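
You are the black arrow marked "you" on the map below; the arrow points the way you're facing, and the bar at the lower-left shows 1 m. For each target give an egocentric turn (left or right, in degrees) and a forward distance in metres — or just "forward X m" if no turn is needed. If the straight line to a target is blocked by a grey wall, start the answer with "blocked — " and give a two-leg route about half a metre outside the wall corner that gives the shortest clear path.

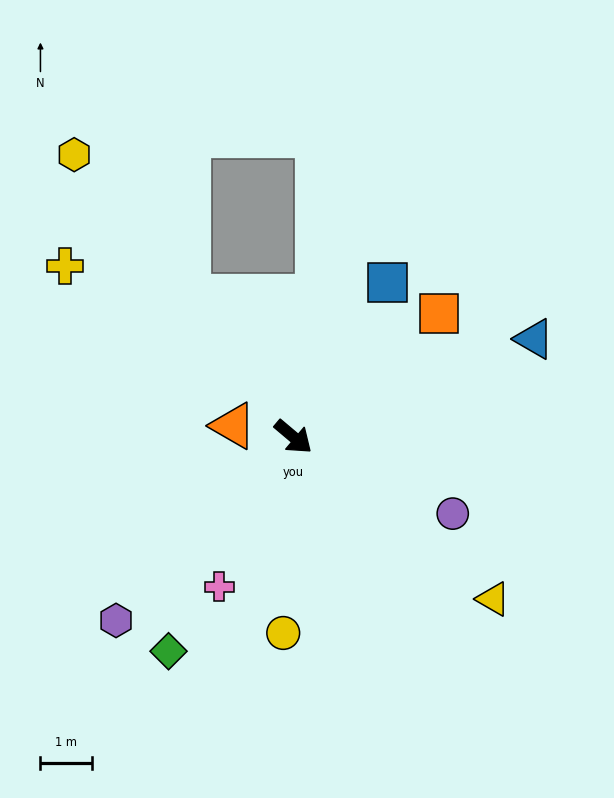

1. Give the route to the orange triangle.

turn right 150°, forward 1.2 m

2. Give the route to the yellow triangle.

forward 4.9 m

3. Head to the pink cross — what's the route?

turn right 76°, forward 3.2 m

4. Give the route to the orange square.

turn left 80°, forward 3.7 m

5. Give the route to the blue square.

turn left 99°, forward 3.5 m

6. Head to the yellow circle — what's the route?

turn right 53°, forward 3.8 m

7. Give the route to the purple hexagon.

turn right 94°, forward 4.9 m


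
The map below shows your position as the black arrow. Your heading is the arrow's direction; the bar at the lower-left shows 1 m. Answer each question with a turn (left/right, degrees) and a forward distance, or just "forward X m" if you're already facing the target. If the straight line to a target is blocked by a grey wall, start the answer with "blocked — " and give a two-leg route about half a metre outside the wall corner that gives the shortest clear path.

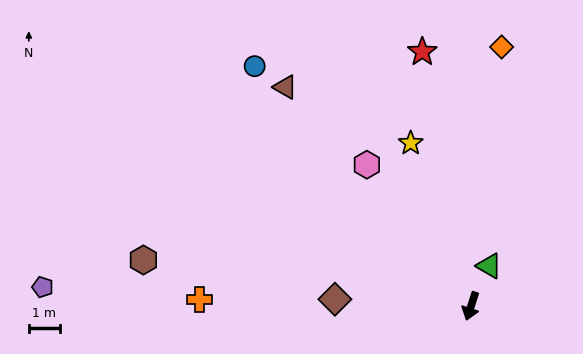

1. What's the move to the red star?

turn right 151°, forward 8.3 m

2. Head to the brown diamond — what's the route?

turn right 75°, forward 4.4 m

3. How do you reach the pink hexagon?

turn right 126°, forward 5.6 m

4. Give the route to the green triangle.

turn left 174°, forward 1.4 m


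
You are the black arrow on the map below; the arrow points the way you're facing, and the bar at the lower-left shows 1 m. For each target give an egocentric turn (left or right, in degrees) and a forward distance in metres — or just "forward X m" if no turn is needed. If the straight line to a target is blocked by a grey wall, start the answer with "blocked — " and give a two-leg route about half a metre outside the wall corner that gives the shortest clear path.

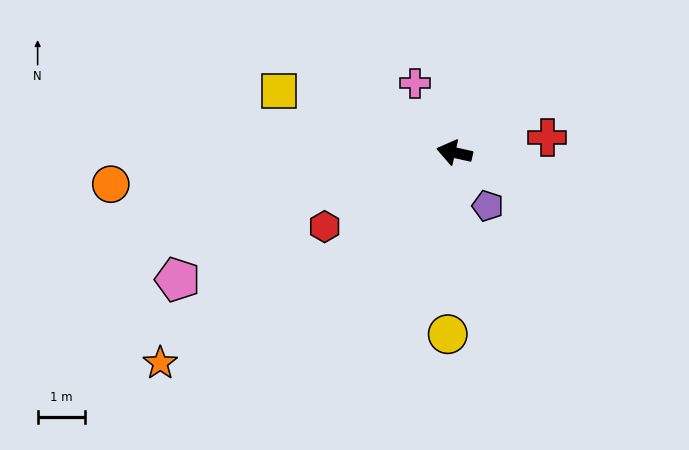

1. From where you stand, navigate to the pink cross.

turn right 48°, forward 1.7 m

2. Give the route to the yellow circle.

turn left 101°, forward 3.8 m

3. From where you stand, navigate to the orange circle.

turn left 18°, forward 7.3 m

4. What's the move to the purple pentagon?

turn left 135°, forward 1.3 m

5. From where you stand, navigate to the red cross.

turn right 158°, forward 2.0 m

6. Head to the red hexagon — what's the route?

turn left 42°, forward 3.2 m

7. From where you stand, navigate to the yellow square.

turn right 7°, forward 3.9 m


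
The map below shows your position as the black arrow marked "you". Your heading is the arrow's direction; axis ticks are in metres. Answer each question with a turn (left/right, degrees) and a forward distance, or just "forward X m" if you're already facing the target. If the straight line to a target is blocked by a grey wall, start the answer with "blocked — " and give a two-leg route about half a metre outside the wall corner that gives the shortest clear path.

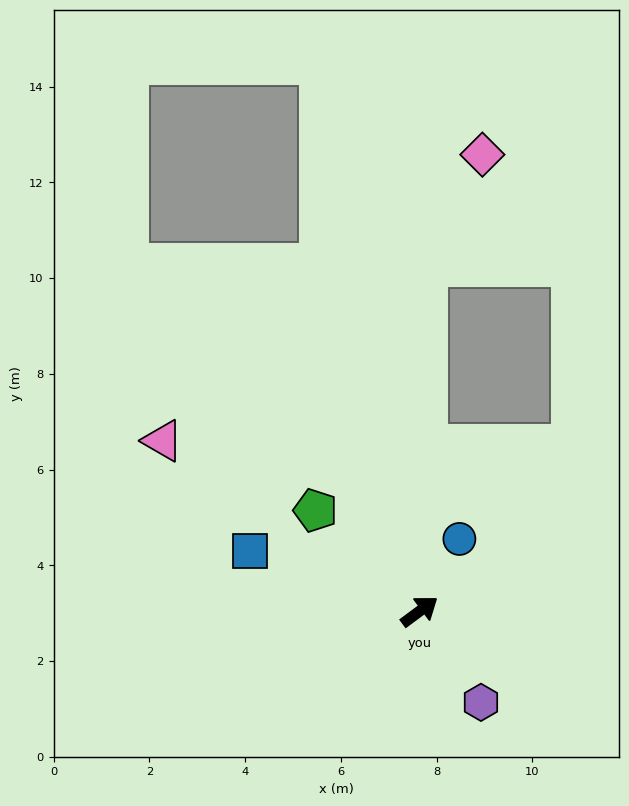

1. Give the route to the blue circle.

turn left 25°, forward 1.7 m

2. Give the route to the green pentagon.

turn left 99°, forward 3.0 m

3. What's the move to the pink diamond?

blocked — turn left 52°, forward 7.2 m, then turn right 25°, forward 2.6 m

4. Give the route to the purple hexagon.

turn right 93°, forward 2.3 m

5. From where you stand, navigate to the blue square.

turn left 124°, forward 3.8 m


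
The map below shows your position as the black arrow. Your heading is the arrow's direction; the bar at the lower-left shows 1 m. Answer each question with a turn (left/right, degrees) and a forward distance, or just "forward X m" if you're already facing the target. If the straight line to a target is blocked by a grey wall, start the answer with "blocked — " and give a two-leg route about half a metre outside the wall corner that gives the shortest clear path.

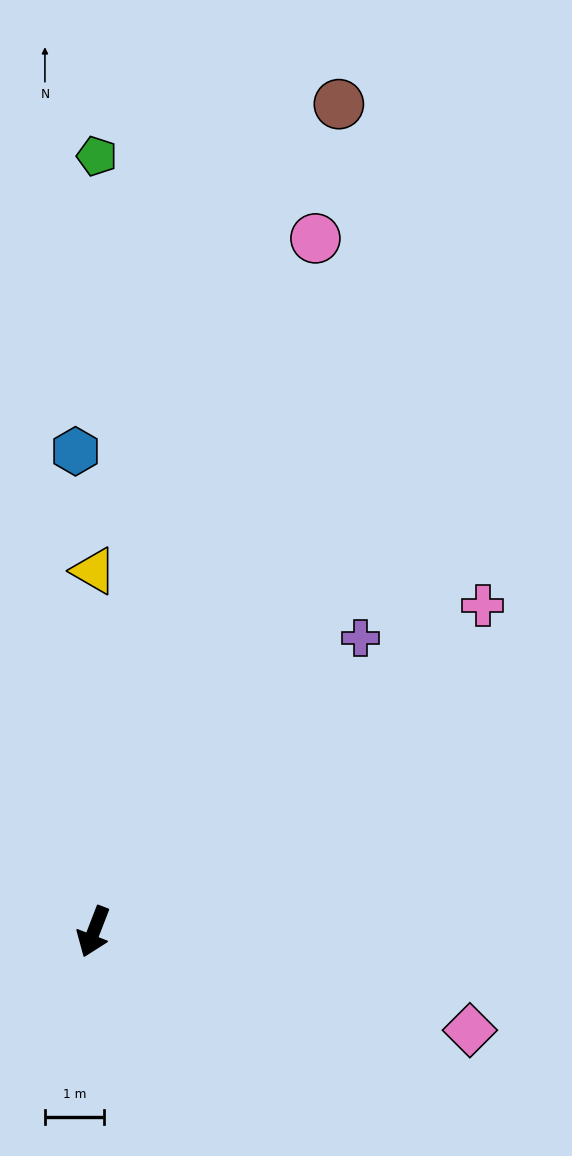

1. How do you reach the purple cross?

turn left 159°, forward 6.8 m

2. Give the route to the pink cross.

turn left 151°, forward 8.7 m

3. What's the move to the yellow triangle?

turn right 159°, forward 6.2 m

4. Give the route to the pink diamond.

turn left 96°, forward 6.6 m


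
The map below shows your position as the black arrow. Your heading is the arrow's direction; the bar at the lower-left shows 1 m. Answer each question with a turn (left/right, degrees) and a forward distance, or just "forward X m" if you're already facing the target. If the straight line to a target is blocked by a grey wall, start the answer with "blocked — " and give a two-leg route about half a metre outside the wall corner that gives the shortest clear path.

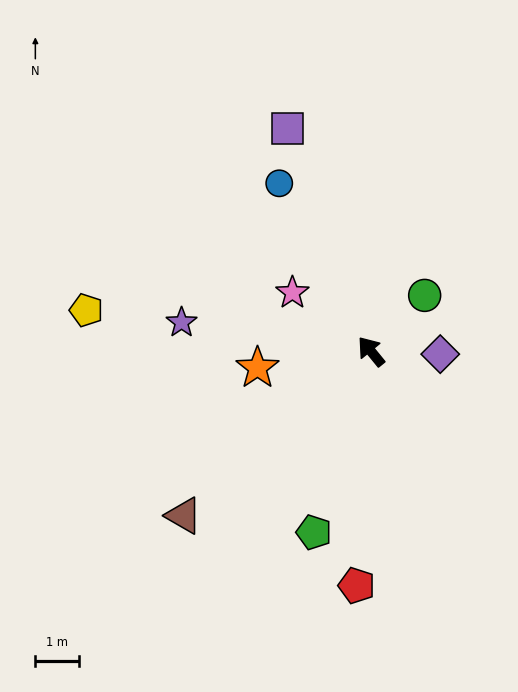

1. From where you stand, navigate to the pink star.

turn left 14°, forward 2.3 m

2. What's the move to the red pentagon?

turn left 137°, forward 5.4 m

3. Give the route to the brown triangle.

turn left 92°, forward 5.7 m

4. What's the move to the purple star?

turn left 42°, forward 4.4 m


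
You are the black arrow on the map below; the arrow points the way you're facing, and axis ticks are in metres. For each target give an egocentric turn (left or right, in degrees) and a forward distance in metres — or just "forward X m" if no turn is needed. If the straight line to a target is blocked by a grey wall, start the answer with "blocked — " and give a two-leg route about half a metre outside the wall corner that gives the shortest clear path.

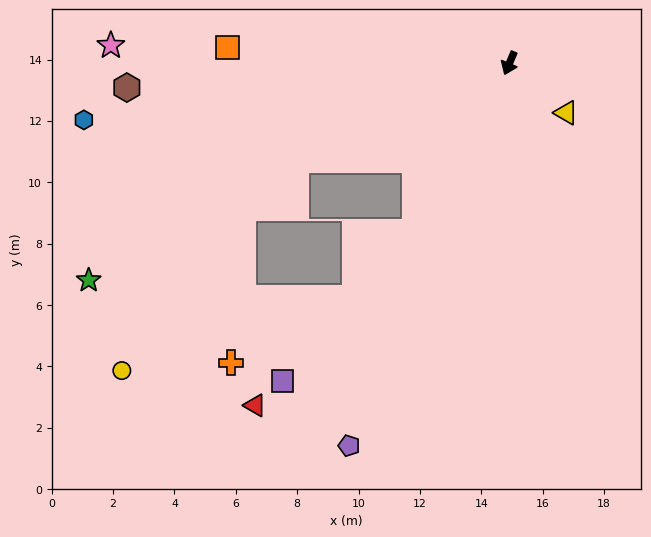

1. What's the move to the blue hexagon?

turn right 60°, forward 14.0 m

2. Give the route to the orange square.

turn right 70°, forward 9.2 m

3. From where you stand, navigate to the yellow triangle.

turn left 72°, forward 2.5 m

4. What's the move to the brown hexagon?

turn right 64°, forward 12.5 m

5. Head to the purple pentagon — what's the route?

forward 13.5 m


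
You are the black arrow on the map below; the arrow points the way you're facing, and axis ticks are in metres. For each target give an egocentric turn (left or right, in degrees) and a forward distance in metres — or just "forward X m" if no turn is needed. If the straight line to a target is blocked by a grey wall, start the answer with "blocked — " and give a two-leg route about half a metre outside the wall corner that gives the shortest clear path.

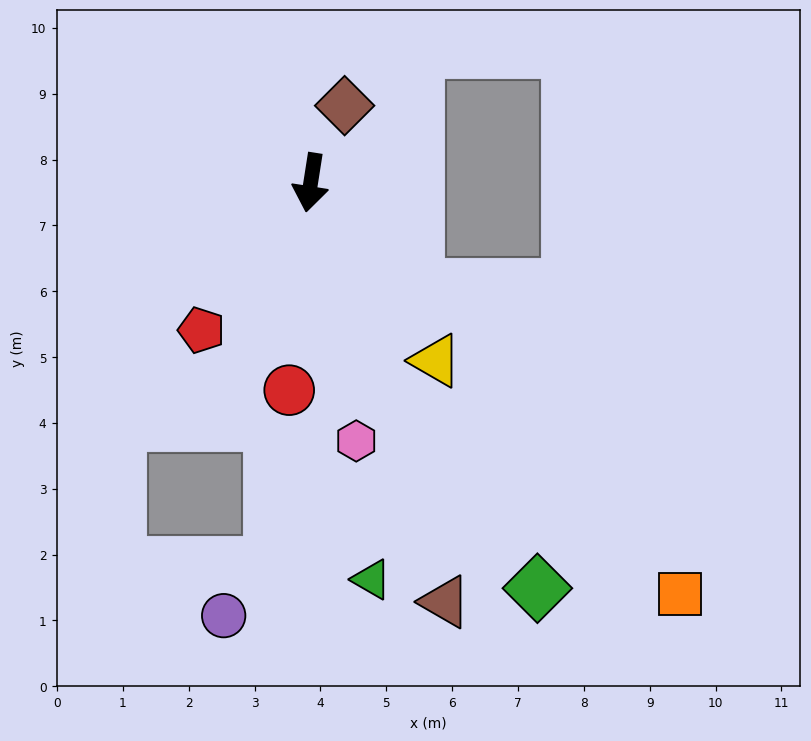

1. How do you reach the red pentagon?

turn right 28°, forward 2.8 m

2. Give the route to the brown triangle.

turn left 27°, forward 6.7 m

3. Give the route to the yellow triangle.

turn left 44°, forward 3.3 m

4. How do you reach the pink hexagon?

turn left 19°, forward 4.0 m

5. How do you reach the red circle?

turn left 3°, forward 3.2 m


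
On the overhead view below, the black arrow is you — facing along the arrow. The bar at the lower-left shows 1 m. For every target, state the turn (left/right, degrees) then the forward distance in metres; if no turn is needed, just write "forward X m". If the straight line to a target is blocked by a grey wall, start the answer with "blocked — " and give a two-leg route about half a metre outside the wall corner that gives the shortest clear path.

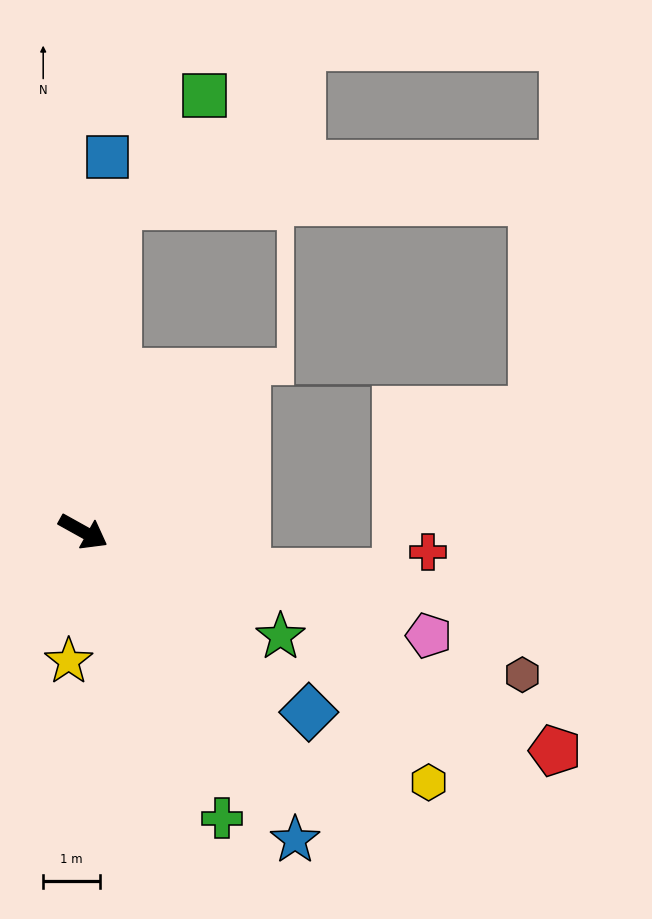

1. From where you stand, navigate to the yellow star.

turn right 67°, forward 2.3 m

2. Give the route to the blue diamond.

turn right 10°, forward 5.1 m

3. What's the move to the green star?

forward 4.0 m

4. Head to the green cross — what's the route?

turn right 35°, forward 5.6 m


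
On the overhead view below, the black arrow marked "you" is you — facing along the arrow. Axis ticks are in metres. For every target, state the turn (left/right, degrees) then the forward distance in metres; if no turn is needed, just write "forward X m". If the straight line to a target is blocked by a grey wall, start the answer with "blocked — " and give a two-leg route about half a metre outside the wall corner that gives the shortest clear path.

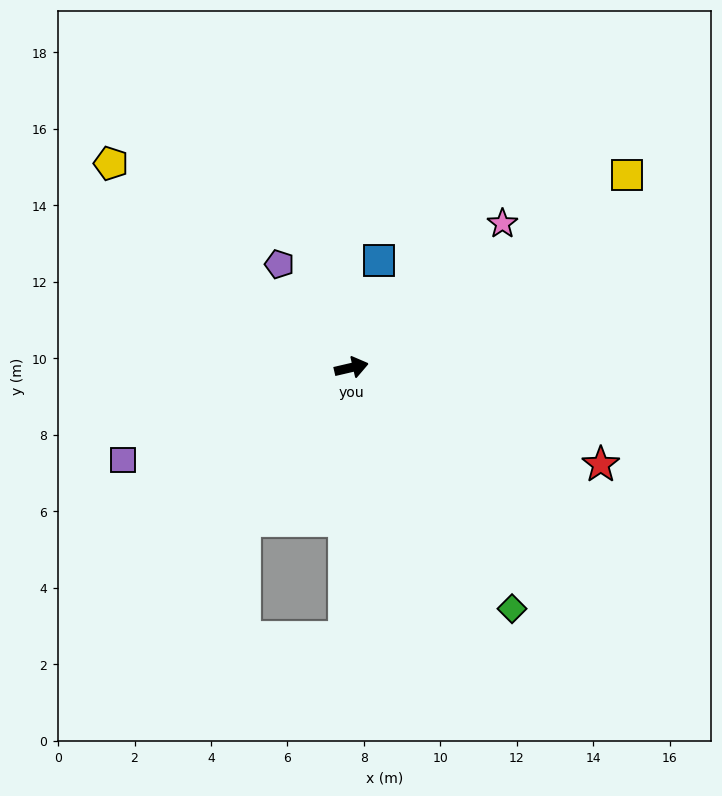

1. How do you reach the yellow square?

turn left 22°, forward 8.8 m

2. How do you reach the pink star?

turn left 30°, forward 5.5 m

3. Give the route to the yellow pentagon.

turn left 127°, forward 8.2 m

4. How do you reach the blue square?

turn left 62°, forward 2.9 m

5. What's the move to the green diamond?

turn right 69°, forward 7.6 m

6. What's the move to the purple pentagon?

turn left 112°, forward 3.3 m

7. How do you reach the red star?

turn right 34°, forward 7.0 m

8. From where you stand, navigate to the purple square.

turn right 171°, forward 6.4 m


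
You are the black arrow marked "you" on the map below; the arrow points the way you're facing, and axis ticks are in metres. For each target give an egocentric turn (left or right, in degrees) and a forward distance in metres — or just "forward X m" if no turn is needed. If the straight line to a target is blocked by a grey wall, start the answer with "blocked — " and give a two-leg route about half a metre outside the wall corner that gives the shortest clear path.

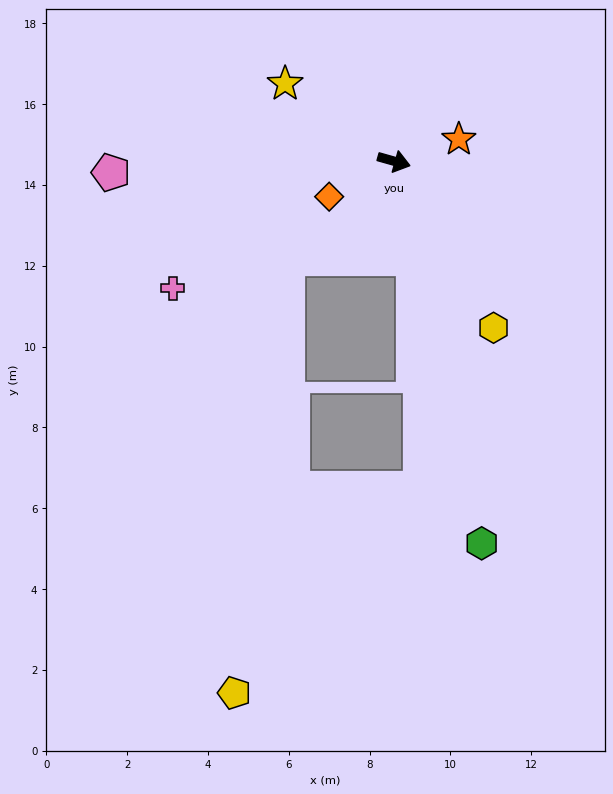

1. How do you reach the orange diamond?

turn right 135°, forward 1.8 m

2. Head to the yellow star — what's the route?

turn left 160°, forward 3.3 m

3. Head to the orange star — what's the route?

turn left 34°, forward 1.7 m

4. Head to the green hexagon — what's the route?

turn right 61°, forward 9.7 m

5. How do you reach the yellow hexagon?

turn right 43°, forward 4.8 m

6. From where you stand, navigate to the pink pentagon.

turn right 162°, forward 7.0 m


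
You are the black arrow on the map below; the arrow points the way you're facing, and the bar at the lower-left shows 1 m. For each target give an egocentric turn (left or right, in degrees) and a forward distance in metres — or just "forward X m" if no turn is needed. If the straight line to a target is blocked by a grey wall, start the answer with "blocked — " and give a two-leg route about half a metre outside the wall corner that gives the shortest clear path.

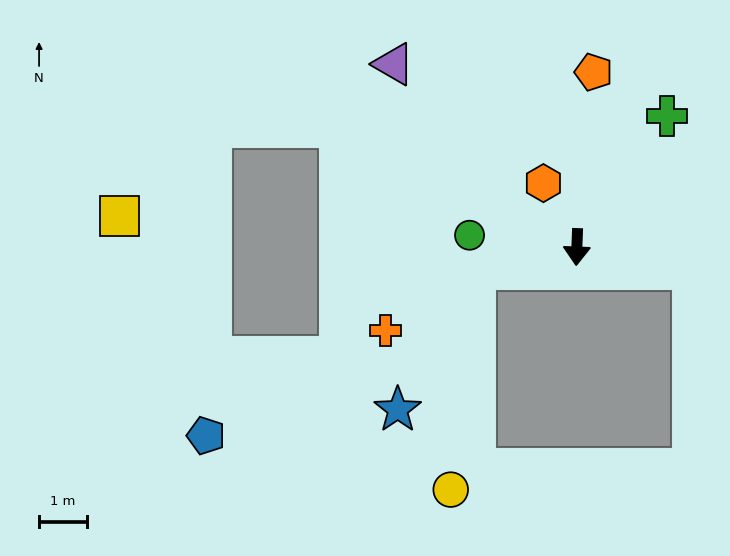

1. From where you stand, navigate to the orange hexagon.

turn right 150°, forward 1.5 m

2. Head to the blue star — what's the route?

blocked — turn right 75°, forward 2.2 m, then turn left 48°, forward 3.4 m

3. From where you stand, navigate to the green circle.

turn right 94°, forward 2.3 m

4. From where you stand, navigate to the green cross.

turn left 148°, forward 3.3 m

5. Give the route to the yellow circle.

blocked — turn right 75°, forward 2.2 m, then turn left 71°, forward 4.6 m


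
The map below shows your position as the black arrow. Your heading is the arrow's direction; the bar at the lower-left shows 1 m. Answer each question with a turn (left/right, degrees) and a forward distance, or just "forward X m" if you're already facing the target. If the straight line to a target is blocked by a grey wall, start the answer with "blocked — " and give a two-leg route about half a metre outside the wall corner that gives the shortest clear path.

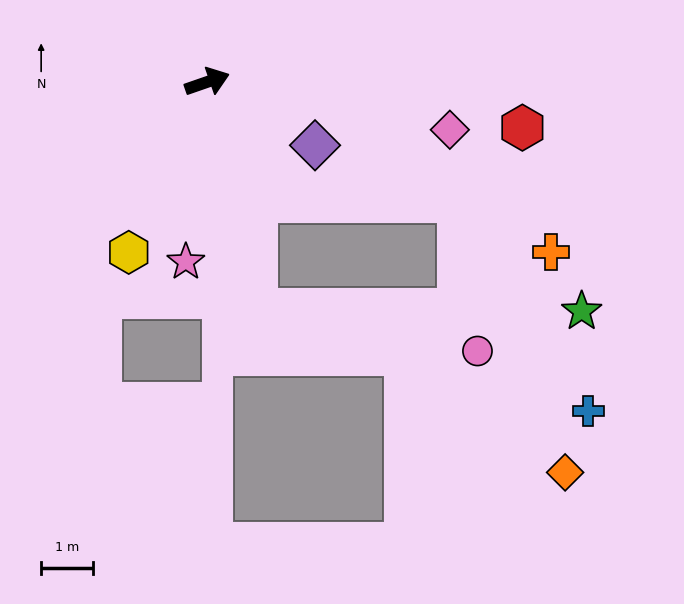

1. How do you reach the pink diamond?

turn right 30°, forward 4.8 m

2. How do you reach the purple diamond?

turn right 50°, forward 2.4 m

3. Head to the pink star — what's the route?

turn right 116°, forward 3.5 m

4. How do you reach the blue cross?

blocked — turn right 97°, forward 4.5 m, then turn left 61°, forward 6.7 m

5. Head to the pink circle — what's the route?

blocked — turn right 97°, forward 4.5 m, then turn left 67°, forward 4.4 m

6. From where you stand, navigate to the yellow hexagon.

turn right 134°, forward 3.6 m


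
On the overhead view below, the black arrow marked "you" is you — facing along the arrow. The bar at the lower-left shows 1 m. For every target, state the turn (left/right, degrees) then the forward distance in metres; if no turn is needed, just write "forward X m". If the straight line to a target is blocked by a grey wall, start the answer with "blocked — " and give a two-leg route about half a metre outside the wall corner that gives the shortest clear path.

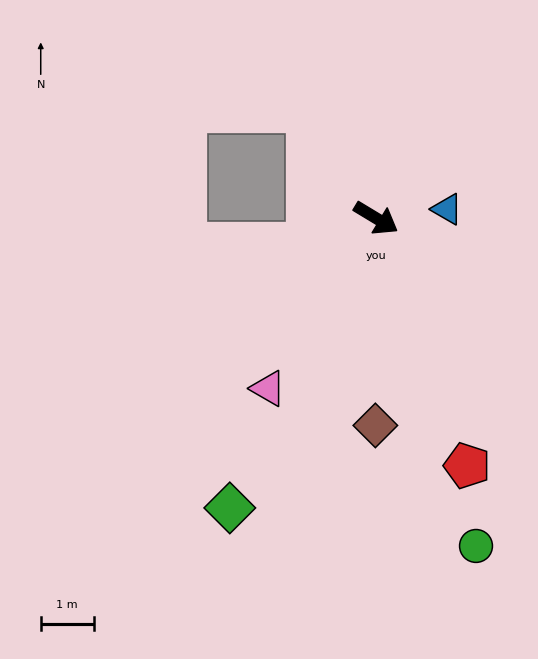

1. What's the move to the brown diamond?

turn right 59°, forward 3.9 m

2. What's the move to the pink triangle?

turn right 91°, forward 3.8 m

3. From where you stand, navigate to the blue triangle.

turn left 38°, forward 1.4 m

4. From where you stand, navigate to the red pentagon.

turn right 39°, forward 5.0 m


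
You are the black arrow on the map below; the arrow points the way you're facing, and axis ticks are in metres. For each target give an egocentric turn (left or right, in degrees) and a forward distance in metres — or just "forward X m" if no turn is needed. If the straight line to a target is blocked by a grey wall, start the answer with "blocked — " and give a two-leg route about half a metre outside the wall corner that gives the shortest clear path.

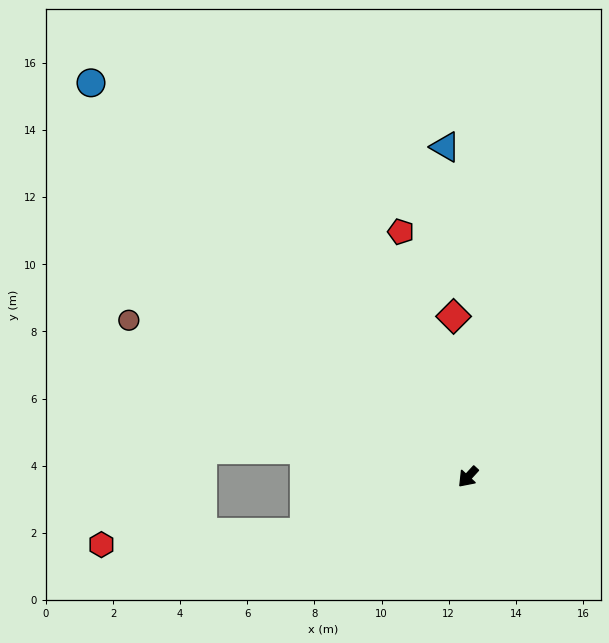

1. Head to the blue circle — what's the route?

turn right 94°, forward 16.2 m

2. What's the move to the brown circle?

turn right 72°, forward 11.1 m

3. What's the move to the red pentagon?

turn right 122°, forward 7.6 m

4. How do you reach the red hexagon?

blocked — turn right 29°, forward 5.2 m, then turn right 15°, forward 6.0 m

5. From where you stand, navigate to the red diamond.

turn right 132°, forward 4.8 m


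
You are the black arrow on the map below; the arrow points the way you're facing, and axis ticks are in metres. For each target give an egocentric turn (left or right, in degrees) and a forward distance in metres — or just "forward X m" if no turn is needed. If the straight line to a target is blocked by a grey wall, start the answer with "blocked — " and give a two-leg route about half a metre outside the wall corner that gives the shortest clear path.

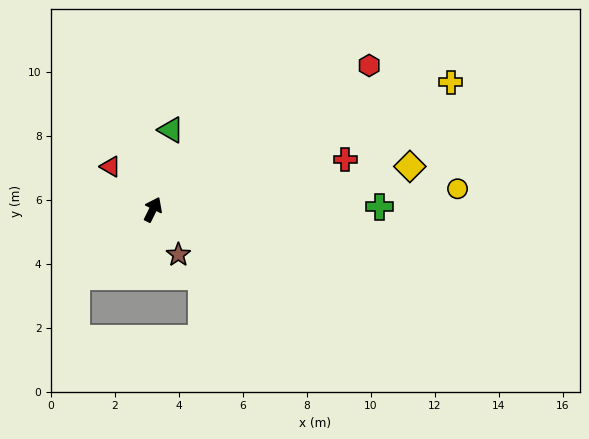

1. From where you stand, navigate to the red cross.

turn right 49°, forward 6.2 m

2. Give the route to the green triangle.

turn left 14°, forward 2.5 m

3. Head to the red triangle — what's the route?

turn left 71°, forward 1.9 m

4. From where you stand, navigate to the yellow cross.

turn right 40°, forward 10.1 m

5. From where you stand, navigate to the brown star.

turn right 124°, forward 1.6 m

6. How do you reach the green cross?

turn right 63°, forward 7.1 m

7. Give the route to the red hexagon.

turn right 30°, forward 8.1 m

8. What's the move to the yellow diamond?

turn right 54°, forward 8.1 m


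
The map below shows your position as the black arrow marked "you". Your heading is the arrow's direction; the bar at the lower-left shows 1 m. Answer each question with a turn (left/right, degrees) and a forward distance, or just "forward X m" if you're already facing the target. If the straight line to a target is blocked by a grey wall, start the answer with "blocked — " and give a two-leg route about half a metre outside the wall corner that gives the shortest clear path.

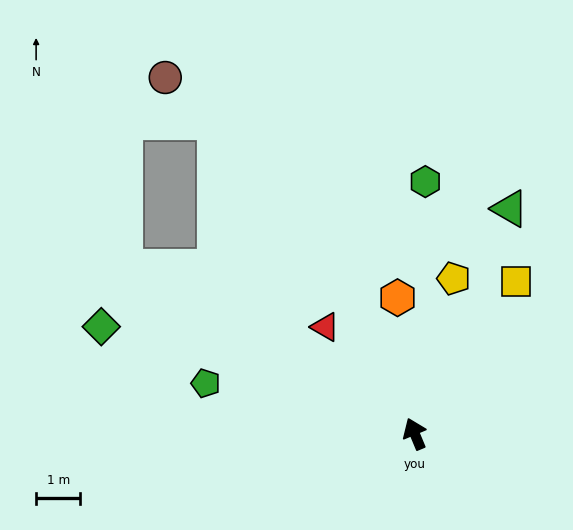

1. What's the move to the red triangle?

turn left 17°, forward 3.1 m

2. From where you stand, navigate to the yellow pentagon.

turn right 37°, forward 3.6 m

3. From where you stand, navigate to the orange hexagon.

turn right 15°, forward 3.1 m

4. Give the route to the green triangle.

turn right 45°, forward 5.5 m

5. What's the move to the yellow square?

turn right 56°, forward 4.1 m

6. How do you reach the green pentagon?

turn left 54°, forward 4.9 m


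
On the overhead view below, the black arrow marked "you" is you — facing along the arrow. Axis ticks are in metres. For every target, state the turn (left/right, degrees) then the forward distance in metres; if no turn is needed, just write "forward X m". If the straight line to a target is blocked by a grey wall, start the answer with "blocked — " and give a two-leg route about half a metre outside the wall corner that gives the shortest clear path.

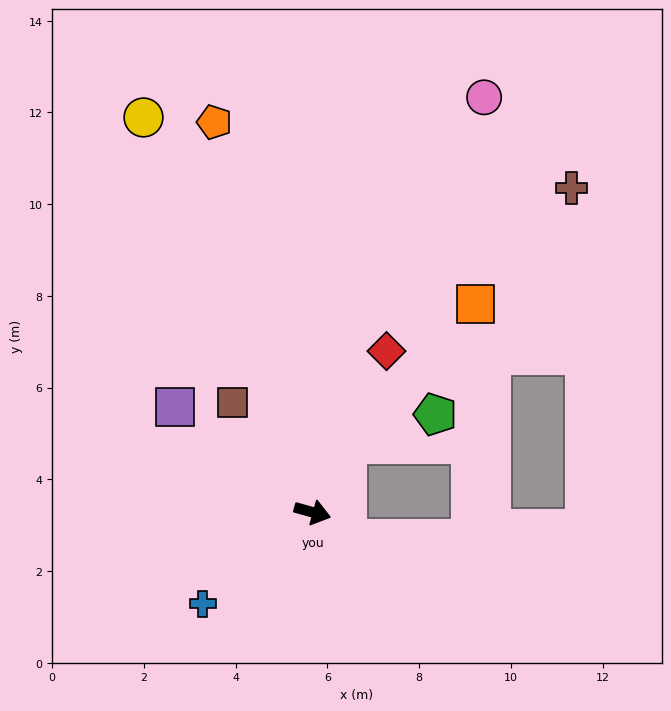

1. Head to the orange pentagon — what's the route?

turn left 120°, forward 8.8 m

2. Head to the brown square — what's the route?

turn left 142°, forward 3.0 m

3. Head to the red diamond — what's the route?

turn left 81°, forward 3.9 m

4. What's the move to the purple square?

turn left 158°, forward 3.8 m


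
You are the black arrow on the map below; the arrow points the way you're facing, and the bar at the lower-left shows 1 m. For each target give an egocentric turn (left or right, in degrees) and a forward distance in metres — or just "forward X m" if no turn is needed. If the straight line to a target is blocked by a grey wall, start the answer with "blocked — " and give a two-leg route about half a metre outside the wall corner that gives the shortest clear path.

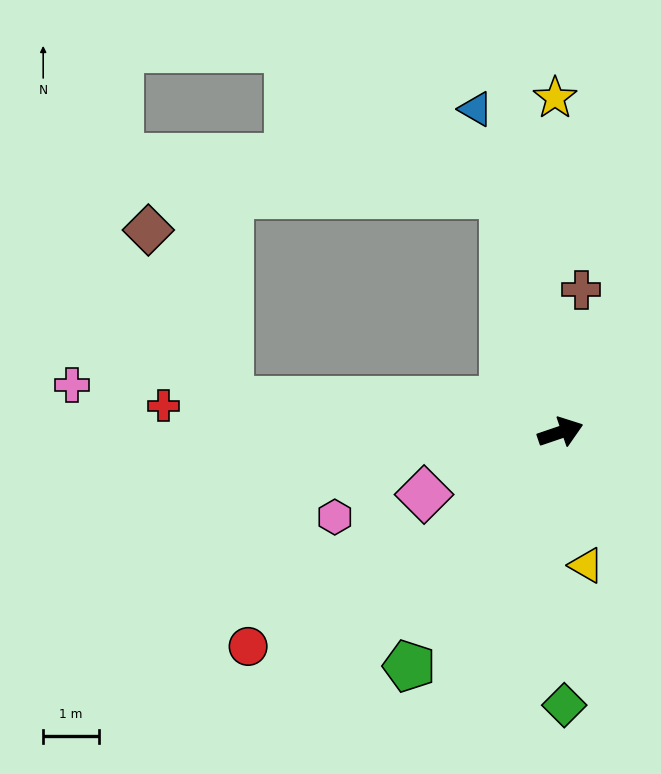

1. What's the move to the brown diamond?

blocked — turn left 156°, forward 5.9 m, then turn right 59°, forward 3.4 m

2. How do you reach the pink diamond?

turn right 174°, forward 2.7 m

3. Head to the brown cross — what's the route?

turn left 63°, forward 2.6 m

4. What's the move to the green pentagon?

turn right 142°, forward 5.0 m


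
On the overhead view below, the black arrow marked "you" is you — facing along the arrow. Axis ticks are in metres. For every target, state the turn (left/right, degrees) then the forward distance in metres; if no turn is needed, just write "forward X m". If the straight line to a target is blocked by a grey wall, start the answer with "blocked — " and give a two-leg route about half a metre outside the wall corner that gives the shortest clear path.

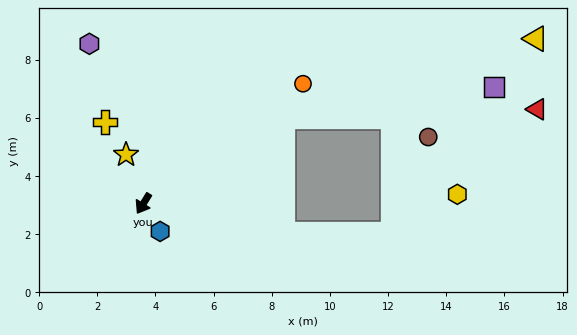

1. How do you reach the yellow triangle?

blocked — turn left 154°, forward 5.7 m, then turn right 15°, forward 9.1 m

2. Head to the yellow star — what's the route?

turn right 129°, forward 1.8 m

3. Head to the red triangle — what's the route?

blocked — turn left 154°, forward 5.7 m, then turn right 31°, forward 8.7 m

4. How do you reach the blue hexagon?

turn left 63°, forward 1.1 m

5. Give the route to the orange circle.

turn left 159°, forward 6.9 m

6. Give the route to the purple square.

blocked — turn left 154°, forward 5.7 m, then turn right 24°, forward 7.3 m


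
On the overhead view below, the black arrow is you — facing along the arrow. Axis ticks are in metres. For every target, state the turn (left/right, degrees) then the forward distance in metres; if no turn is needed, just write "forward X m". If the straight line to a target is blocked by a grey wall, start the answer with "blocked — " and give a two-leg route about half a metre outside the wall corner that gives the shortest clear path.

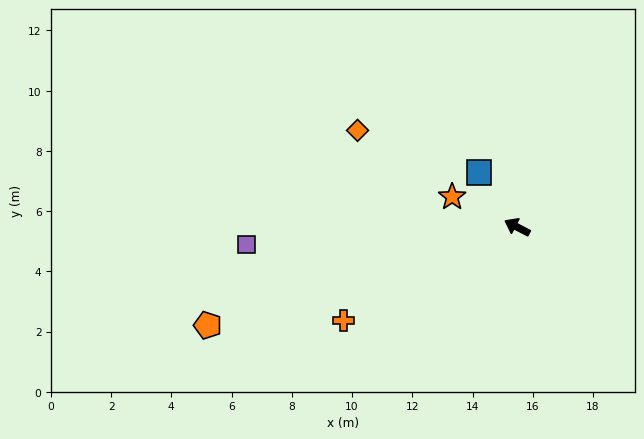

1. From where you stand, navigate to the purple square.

turn left 31°, forward 9.0 m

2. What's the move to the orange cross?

turn left 56°, forward 6.5 m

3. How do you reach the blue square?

turn right 28°, forward 2.2 m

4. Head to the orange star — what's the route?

turn left 3°, forward 2.4 m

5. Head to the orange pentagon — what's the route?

turn left 45°, forward 10.8 m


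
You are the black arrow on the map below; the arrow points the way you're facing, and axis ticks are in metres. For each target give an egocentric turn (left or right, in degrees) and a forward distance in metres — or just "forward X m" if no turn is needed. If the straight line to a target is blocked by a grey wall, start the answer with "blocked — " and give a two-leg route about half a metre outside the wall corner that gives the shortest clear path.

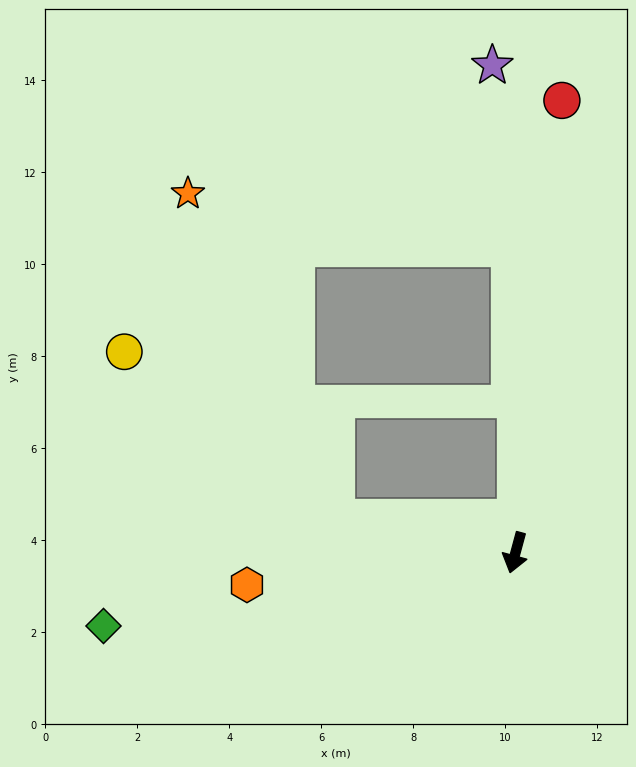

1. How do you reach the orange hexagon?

turn right 68°, forward 5.9 m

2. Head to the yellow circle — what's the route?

blocked — turn right 86°, forward 4.0 m, then turn right 27°, forward 5.8 m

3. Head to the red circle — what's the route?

turn right 171°, forward 9.9 m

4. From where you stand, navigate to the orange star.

blocked — turn right 86°, forward 4.0 m, then turn right 54°, forward 7.7 m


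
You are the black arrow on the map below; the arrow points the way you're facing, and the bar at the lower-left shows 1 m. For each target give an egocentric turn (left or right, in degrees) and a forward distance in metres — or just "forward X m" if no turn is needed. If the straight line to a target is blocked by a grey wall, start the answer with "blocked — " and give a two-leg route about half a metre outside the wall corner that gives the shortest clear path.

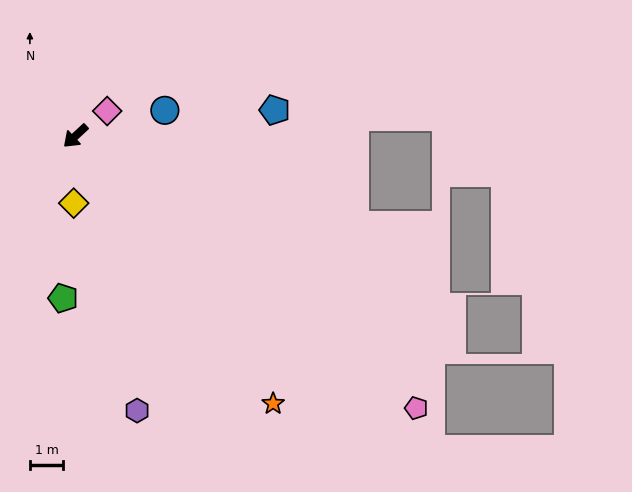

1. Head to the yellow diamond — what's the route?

turn left 46°, forward 2.0 m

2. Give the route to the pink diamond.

turn left 175°, forward 1.2 m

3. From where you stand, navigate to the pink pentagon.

turn left 99°, forward 13.1 m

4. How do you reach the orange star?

turn left 84°, forward 10.0 m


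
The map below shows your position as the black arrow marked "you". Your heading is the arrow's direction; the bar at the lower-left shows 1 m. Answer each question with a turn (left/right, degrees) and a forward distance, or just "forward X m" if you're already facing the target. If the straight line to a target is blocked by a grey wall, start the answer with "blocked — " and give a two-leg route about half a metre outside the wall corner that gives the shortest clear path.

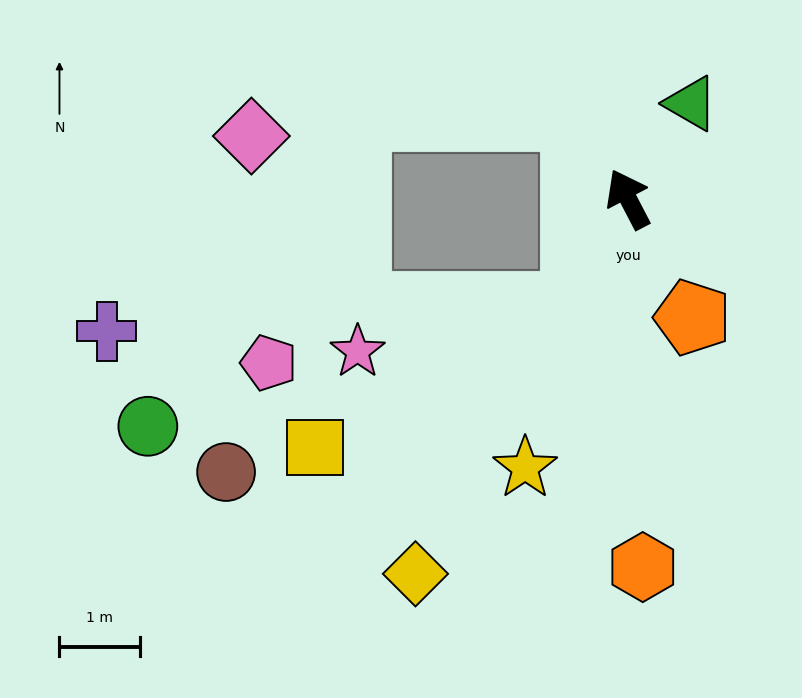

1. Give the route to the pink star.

blocked — turn left 126°, forward 1.5 m, then turn right 52°, forward 2.8 m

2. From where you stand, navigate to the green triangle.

turn right 61°, forward 1.4 m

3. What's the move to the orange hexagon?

turn left 155°, forward 4.6 m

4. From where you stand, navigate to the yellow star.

turn left 131°, forward 3.6 m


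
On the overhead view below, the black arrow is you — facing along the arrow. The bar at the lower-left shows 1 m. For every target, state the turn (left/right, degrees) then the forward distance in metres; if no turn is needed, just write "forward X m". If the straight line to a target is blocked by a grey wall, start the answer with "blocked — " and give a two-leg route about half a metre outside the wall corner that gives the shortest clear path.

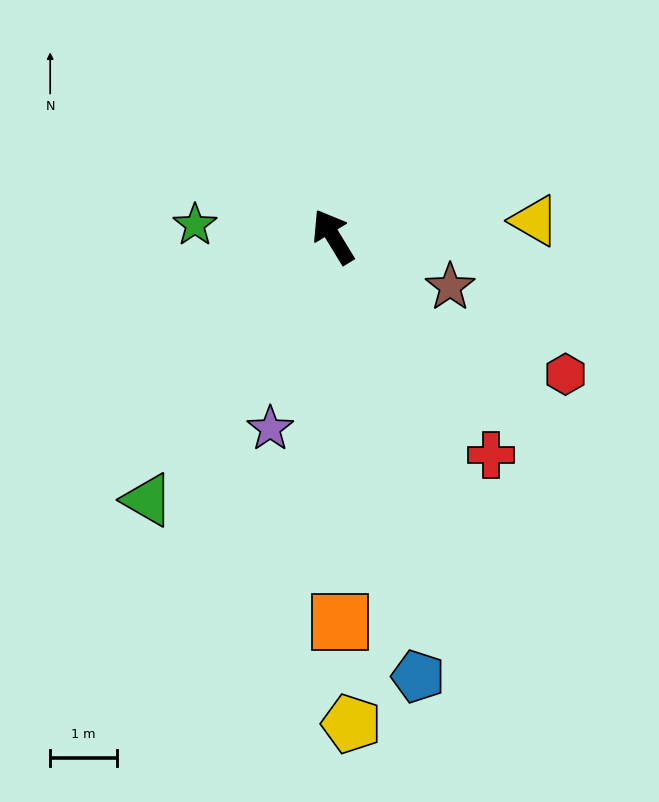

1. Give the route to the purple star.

turn left 131°, forward 3.0 m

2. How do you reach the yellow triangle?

turn right 117°, forward 3.0 m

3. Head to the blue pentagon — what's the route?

turn left 160°, forward 6.7 m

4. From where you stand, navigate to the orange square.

turn left 150°, forward 5.8 m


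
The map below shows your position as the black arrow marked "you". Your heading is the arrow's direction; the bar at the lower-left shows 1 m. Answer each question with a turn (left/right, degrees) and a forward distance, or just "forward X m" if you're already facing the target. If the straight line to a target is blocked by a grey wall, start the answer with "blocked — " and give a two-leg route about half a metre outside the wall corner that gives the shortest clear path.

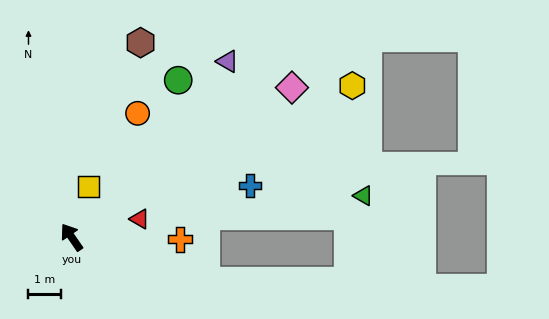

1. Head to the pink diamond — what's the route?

turn right 90°, forward 8.1 m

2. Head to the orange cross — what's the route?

turn right 126°, forward 3.3 m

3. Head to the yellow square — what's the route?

turn right 53°, forward 1.6 m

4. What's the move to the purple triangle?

turn right 76°, forward 7.2 m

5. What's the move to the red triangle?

turn right 110°, forward 2.2 m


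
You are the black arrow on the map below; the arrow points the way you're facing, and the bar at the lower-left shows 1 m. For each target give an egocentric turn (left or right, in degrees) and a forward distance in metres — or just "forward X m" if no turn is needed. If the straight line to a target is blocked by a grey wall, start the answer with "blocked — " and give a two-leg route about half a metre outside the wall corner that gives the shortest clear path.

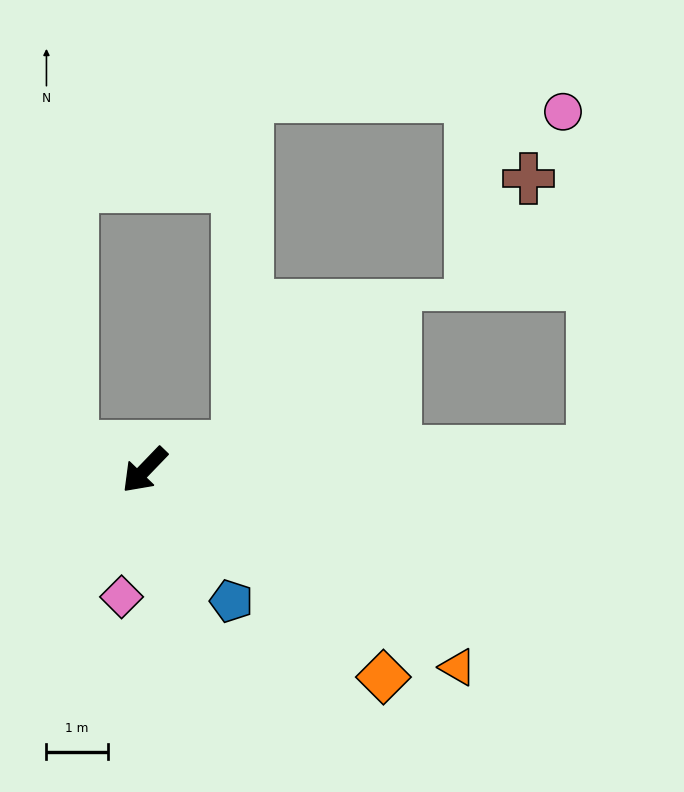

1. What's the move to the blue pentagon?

turn left 77°, forward 2.6 m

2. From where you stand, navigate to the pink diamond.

turn left 34°, forward 2.1 m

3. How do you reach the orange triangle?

turn left 102°, forward 6.0 m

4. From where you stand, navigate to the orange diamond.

turn left 93°, forward 5.2 m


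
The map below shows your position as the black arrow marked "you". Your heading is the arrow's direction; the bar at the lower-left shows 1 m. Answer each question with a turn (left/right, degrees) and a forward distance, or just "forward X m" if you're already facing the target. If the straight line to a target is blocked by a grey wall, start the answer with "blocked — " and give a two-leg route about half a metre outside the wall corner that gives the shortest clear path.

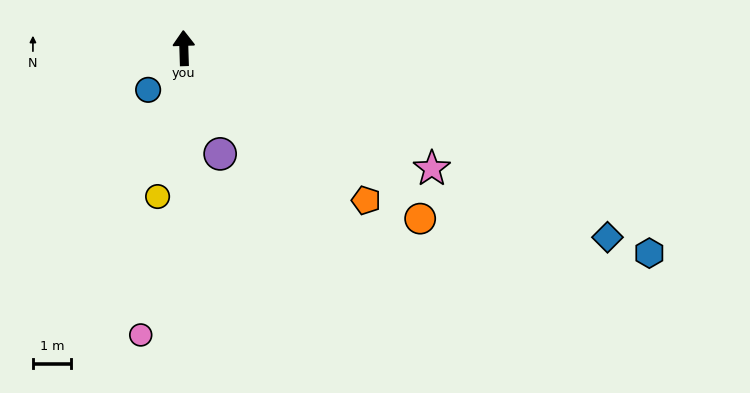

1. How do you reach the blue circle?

turn left 138°, forward 1.5 m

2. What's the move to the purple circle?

turn right 163°, forward 3.0 m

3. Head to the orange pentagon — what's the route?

turn right 132°, forward 6.3 m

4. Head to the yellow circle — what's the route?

turn left 168°, forward 4.0 m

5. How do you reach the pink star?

turn right 118°, forward 7.3 m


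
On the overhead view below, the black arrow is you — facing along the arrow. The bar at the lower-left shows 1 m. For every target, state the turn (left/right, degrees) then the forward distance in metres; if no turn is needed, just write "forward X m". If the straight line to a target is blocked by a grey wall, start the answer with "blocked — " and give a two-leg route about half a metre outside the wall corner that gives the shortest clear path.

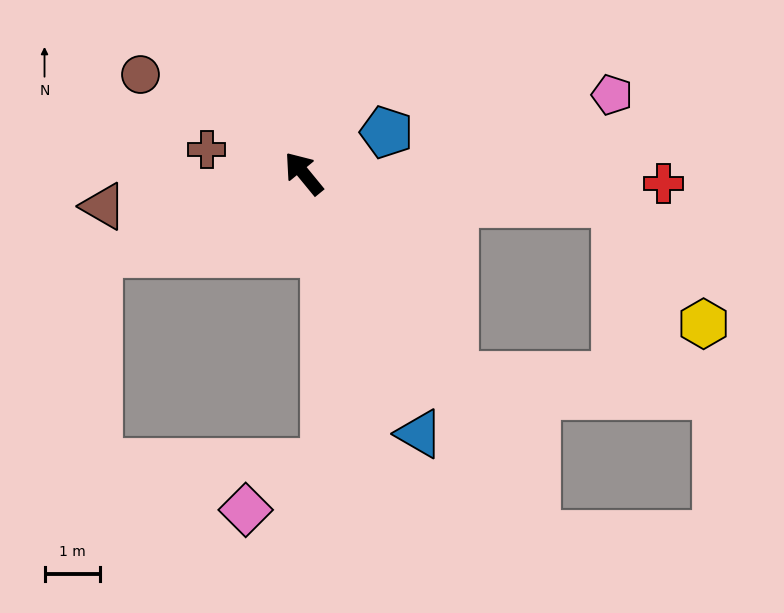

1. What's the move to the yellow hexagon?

blocked — turn right 135°, forward 5.6 m, then turn right 48°, forward 2.7 m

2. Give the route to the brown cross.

turn left 37°, forward 1.8 m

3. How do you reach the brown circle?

turn left 19°, forward 3.4 m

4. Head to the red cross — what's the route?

turn right 131°, forward 6.5 m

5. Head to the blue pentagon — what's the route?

turn right 103°, forward 1.7 m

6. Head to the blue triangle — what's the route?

turn left 165°, forward 5.1 m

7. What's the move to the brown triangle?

turn left 60°, forward 3.6 m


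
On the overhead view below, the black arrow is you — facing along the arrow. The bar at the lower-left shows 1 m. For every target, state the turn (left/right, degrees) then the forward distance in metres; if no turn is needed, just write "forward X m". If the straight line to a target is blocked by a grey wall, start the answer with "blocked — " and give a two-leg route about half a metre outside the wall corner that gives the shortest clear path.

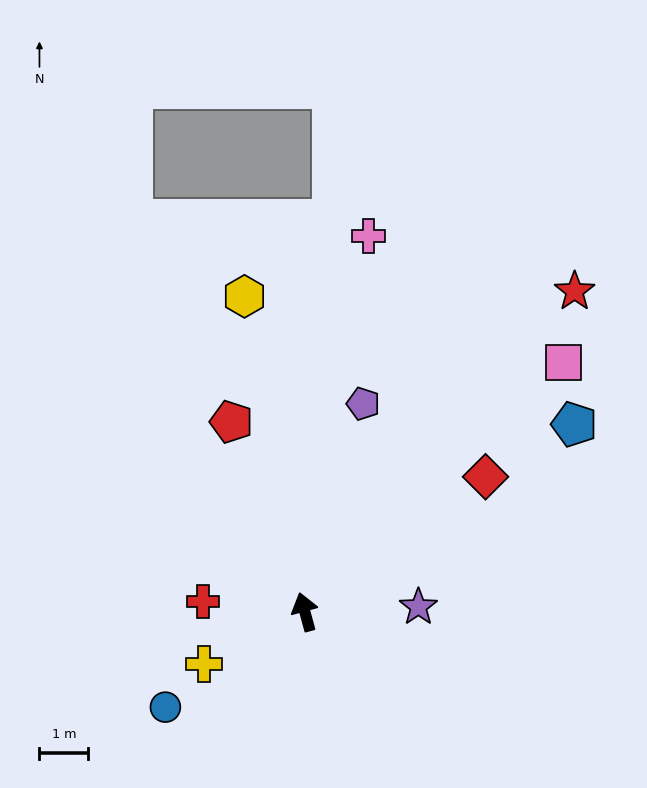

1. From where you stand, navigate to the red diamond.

turn right 69°, forward 4.6 m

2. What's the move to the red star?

turn right 55°, forward 8.6 m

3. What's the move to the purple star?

turn right 103°, forward 2.3 m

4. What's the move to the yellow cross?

turn left 102°, forward 2.3 m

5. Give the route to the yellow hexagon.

turn right 4°, forward 6.6 m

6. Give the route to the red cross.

turn left 69°, forward 2.1 m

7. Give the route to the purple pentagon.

turn right 31°, forward 4.4 m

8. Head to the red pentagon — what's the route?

turn left 6°, forward 4.2 m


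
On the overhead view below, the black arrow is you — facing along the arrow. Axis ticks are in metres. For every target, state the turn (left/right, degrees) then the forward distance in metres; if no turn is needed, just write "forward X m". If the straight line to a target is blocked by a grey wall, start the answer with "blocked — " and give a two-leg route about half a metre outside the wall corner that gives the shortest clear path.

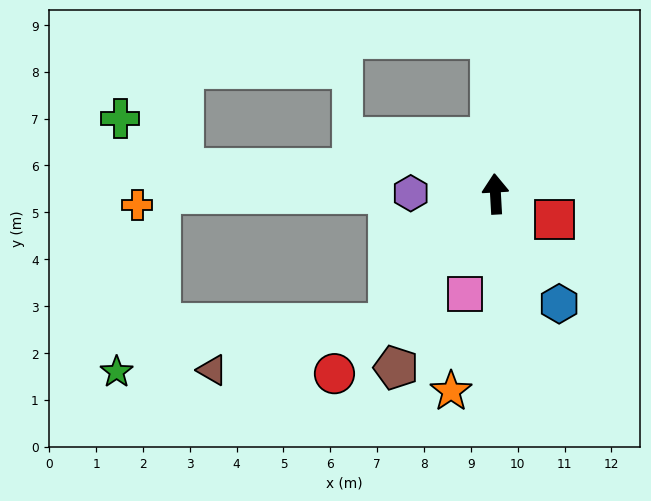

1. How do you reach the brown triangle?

blocked — turn left 137°, forward 3.6 m, then turn right 35°, forward 3.9 m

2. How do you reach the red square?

turn right 117°, forward 1.4 m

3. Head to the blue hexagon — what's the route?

turn right 153°, forward 2.7 m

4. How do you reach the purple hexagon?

turn left 86°, forward 1.8 m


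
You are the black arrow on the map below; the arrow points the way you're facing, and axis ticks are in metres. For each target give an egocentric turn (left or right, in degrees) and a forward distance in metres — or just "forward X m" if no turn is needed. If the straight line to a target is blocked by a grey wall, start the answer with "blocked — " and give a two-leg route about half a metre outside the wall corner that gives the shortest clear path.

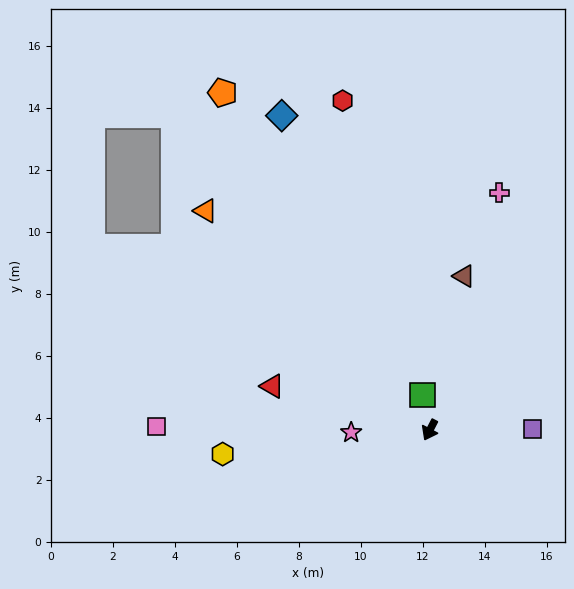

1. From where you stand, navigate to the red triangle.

turn right 78°, forward 5.3 m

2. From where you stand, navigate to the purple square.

turn left 118°, forward 3.3 m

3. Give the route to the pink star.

turn right 61°, forward 2.5 m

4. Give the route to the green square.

turn right 141°, forward 1.2 m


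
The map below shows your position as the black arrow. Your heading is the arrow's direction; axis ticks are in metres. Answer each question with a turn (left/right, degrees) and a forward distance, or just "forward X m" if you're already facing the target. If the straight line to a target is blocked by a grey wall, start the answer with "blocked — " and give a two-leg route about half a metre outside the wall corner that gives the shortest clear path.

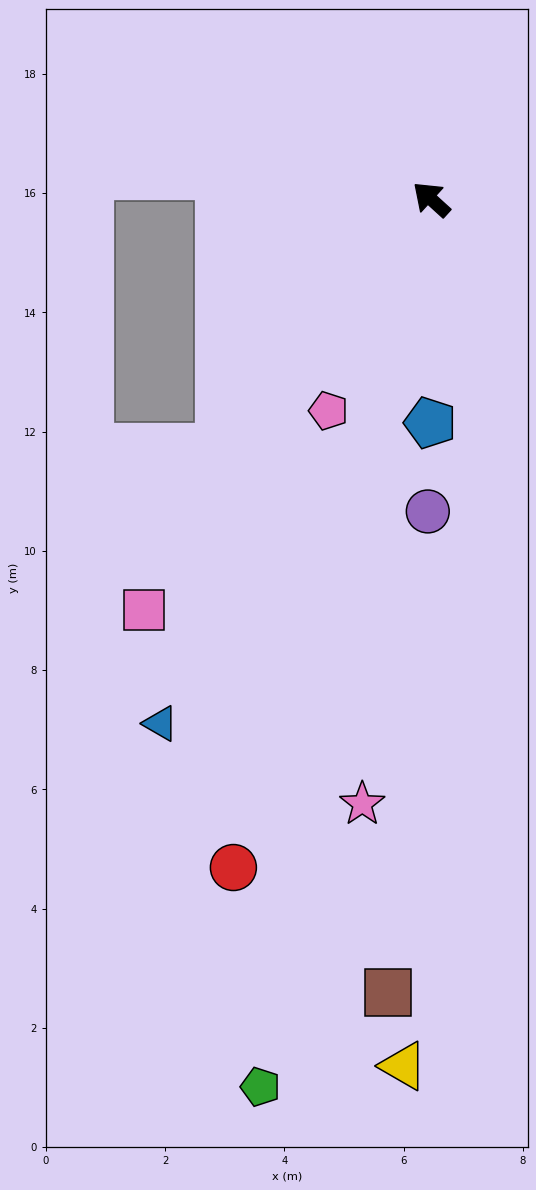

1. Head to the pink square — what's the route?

turn left 97°, forward 8.4 m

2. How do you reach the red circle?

turn left 116°, forward 11.7 m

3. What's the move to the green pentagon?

turn left 121°, forward 15.2 m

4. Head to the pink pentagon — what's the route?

turn left 106°, forward 3.9 m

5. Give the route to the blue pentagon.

turn left 132°, forward 3.7 m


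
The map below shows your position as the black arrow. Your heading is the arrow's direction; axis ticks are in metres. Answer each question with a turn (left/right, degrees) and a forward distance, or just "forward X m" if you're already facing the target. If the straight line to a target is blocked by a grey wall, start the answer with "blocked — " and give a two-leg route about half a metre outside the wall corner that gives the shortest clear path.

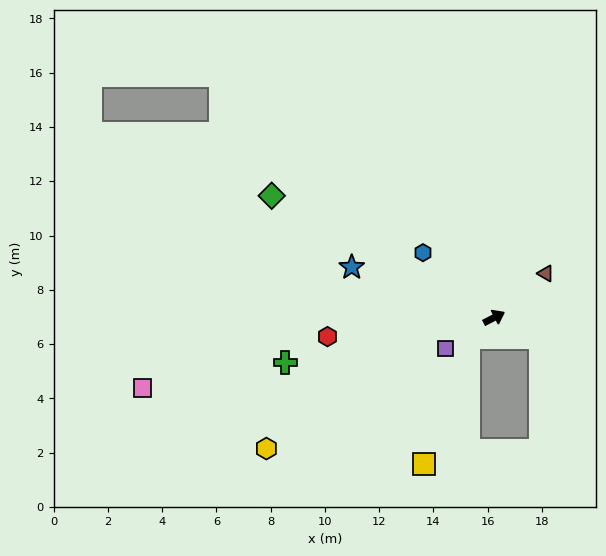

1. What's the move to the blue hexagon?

turn left 110°, forward 3.5 m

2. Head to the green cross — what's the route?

turn left 165°, forward 7.9 m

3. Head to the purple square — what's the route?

turn right 175°, forward 2.1 m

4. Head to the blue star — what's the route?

turn left 133°, forward 5.6 m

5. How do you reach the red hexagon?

turn left 159°, forward 6.2 m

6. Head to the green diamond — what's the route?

turn left 124°, forward 9.3 m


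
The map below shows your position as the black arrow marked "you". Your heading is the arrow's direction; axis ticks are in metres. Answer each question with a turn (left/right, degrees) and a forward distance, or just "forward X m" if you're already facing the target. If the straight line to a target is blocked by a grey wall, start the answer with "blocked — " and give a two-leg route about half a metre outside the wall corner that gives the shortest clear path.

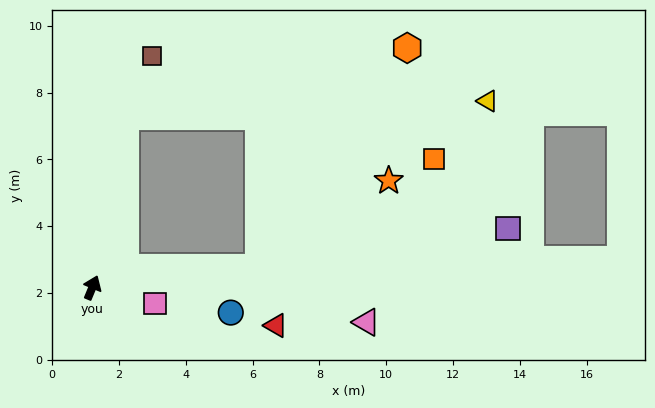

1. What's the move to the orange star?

blocked — turn right 61°, forward 5.0 m, then turn left 27°, forward 4.7 m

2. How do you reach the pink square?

turn right 82°, forward 1.9 m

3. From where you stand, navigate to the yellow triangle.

blocked — turn left 12°, forward 5.2 m, then turn right 77°, forward 10.9 m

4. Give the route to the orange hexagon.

blocked — turn right 61°, forward 5.0 m, then turn left 49°, forward 8.0 m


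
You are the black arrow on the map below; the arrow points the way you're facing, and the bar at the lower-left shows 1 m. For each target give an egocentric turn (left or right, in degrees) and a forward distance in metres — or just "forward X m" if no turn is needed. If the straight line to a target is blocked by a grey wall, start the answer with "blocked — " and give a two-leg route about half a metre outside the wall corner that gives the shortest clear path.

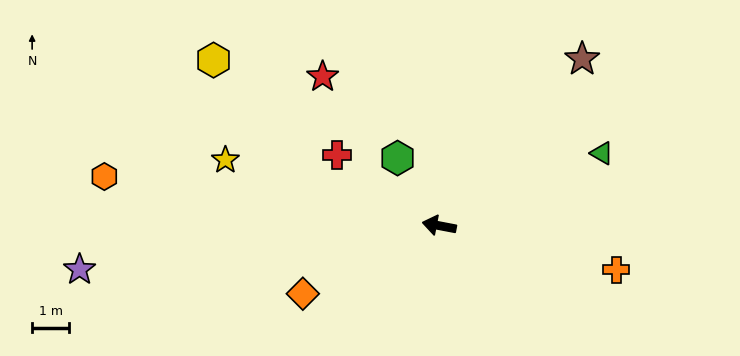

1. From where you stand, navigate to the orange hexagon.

turn left 2°, forward 9.2 m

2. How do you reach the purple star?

turn left 18°, forward 9.8 m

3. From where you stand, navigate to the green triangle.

turn right 145°, forward 4.8 m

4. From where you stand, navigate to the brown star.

turn right 120°, forward 6.0 m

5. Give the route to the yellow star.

turn right 6°, forward 6.1 m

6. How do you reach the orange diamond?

turn left 37°, forward 4.1 m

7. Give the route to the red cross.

turn right 24°, forward 3.4 m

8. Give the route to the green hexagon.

turn right 48°, forward 2.2 m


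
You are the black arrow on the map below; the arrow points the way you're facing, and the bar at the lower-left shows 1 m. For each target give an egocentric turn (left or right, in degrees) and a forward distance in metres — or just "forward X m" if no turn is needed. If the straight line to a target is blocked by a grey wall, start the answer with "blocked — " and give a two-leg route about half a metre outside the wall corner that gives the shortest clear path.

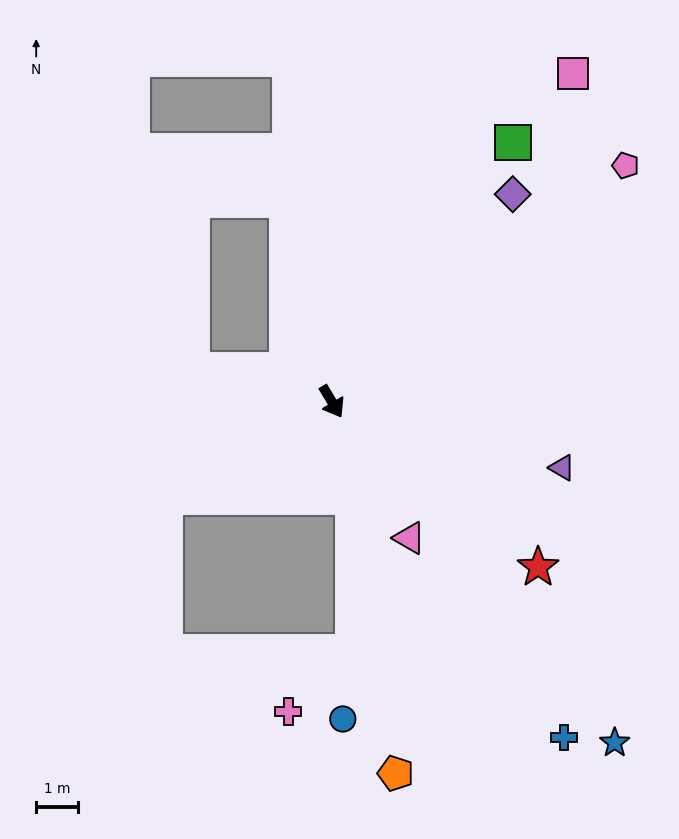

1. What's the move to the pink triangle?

forward 3.7 m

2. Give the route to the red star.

turn left 20°, forward 6.3 m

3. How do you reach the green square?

turn left 114°, forward 7.5 m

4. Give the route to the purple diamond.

turn left 108°, forward 6.5 m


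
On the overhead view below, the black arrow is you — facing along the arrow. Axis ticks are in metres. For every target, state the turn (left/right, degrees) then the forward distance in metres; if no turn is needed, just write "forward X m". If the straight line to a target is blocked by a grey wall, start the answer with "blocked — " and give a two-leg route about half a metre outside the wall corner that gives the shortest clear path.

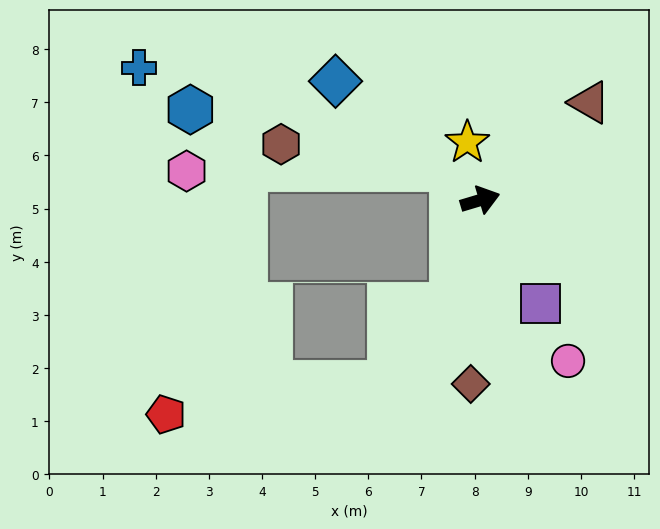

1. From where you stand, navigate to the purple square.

turn right 76°, forward 2.3 m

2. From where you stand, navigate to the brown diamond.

turn right 110°, forward 3.5 m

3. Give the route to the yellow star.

turn left 86°, forward 1.1 m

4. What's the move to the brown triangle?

turn left 25°, forward 2.8 m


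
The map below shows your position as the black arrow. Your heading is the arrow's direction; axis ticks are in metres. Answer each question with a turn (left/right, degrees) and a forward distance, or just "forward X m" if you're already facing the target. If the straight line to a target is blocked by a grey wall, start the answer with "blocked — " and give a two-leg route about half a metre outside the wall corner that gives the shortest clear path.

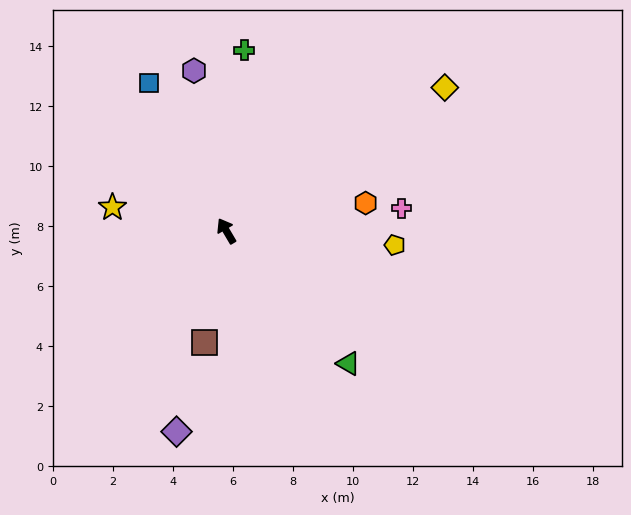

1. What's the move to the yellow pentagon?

turn right 125°, forward 5.6 m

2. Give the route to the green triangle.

turn right 168°, forward 6.0 m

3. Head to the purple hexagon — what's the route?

turn right 19°, forward 5.4 m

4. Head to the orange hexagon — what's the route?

turn right 109°, forward 4.7 m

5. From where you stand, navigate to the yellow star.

turn left 48°, forward 3.9 m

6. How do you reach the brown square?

turn left 138°, forward 3.8 m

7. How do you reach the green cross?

turn right 36°, forward 6.1 m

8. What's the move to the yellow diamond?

turn right 87°, forward 8.7 m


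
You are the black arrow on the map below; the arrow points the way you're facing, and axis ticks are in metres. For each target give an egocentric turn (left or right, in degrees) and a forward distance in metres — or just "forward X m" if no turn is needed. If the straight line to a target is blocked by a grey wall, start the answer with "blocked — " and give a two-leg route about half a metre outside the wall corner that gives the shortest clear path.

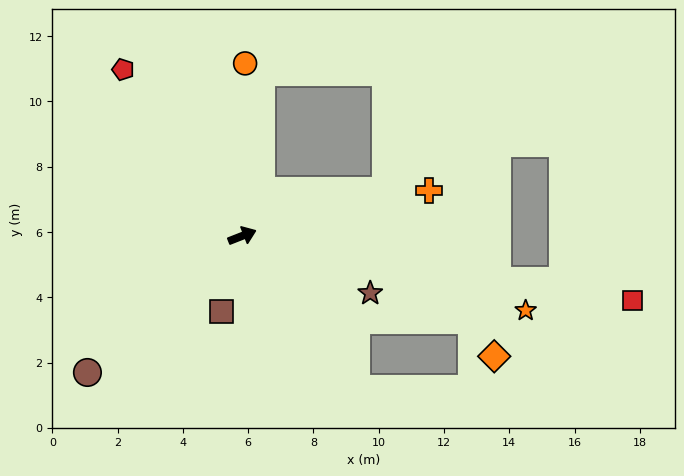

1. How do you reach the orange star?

turn right 36°, forward 9.0 m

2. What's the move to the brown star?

turn right 46°, forward 4.3 m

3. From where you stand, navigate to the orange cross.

turn right 8°, forward 5.9 m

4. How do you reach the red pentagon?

turn left 104°, forward 6.3 m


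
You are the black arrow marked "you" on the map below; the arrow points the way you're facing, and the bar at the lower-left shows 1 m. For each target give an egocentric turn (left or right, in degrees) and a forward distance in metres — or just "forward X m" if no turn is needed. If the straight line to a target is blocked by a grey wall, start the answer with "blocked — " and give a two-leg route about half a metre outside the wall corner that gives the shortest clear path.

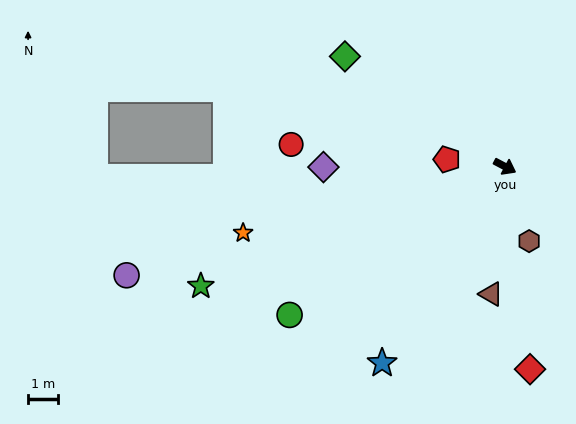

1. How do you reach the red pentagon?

turn right 159°, forward 1.9 m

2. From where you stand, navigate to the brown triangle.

turn right 68°, forward 4.3 m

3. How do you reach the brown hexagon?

turn right 44°, forward 2.6 m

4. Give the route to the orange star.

turn right 138°, forward 9.0 m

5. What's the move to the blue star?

turn right 94°, forward 7.7 m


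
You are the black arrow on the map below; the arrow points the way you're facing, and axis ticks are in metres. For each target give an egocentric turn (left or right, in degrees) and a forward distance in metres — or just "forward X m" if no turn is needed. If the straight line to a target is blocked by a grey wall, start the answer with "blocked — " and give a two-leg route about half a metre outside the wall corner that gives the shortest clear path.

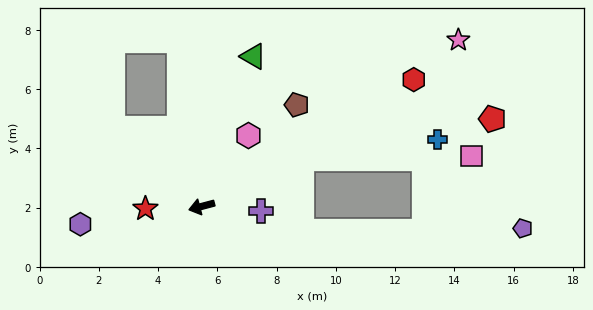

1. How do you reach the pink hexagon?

turn right 138°, forward 2.9 m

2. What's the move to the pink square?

blocked — turn right 169°, forward 3.8 m, then turn right 25°, forward 5.7 m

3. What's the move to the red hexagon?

turn right 164°, forward 8.3 m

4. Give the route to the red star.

turn right 13°, forward 1.9 m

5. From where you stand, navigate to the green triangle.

turn right 124°, forward 5.4 m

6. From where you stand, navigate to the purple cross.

turn left 161°, forward 2.0 m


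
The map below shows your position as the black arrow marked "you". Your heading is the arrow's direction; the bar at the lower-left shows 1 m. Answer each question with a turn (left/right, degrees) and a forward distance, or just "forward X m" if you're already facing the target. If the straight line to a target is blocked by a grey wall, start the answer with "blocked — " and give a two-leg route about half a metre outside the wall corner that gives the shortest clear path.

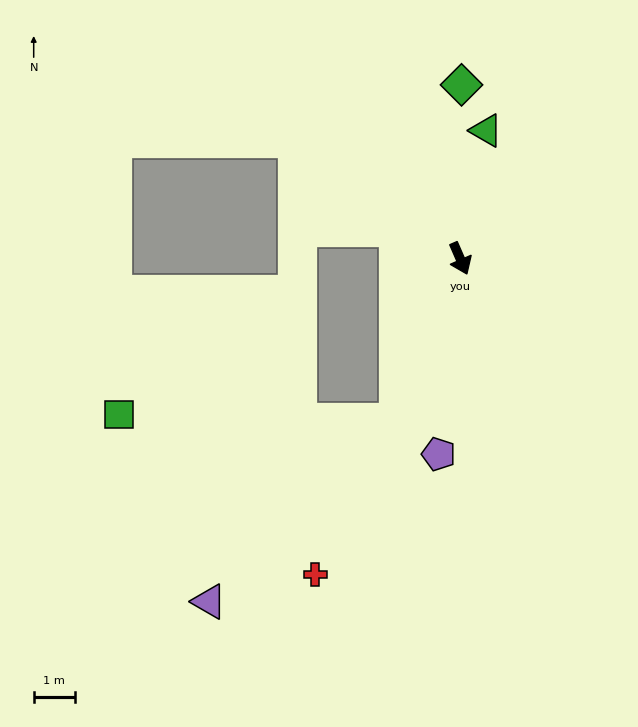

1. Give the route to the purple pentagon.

turn right 30°, forward 4.8 m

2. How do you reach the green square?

blocked — turn right 45°, forward 4.2 m, then turn right 70°, forward 6.8 m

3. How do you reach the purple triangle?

blocked — turn right 45°, forward 4.2 m, then turn right 25°, forward 6.4 m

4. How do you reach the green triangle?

turn left 145°, forward 3.2 m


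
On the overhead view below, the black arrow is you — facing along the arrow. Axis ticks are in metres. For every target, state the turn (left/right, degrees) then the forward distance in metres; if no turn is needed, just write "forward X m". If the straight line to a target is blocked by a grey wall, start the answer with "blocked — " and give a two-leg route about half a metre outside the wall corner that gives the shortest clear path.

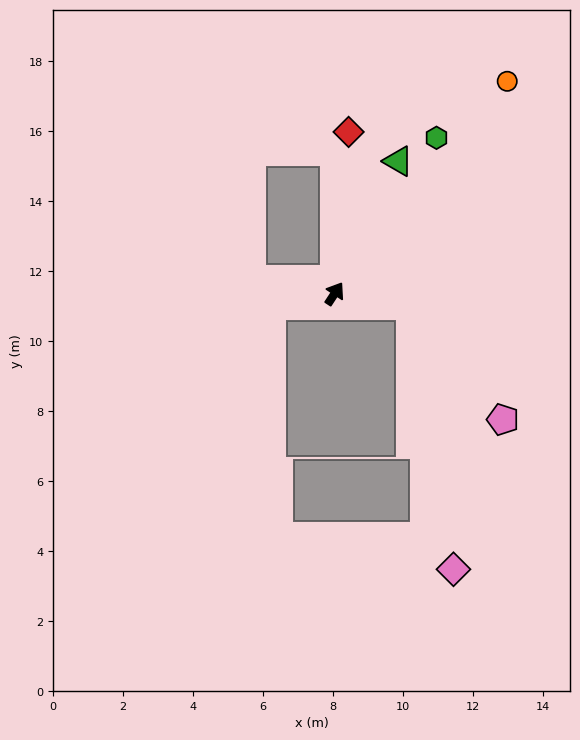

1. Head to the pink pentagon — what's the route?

blocked — turn right 65°, forward 2.2 m, then turn right 43°, forward 4.2 m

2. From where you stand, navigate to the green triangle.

turn left 8°, forward 4.2 m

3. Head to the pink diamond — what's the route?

blocked — turn right 65°, forward 2.2 m, then turn right 73°, forward 7.7 m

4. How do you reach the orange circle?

turn right 6°, forward 7.8 m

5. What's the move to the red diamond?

turn left 28°, forward 4.6 m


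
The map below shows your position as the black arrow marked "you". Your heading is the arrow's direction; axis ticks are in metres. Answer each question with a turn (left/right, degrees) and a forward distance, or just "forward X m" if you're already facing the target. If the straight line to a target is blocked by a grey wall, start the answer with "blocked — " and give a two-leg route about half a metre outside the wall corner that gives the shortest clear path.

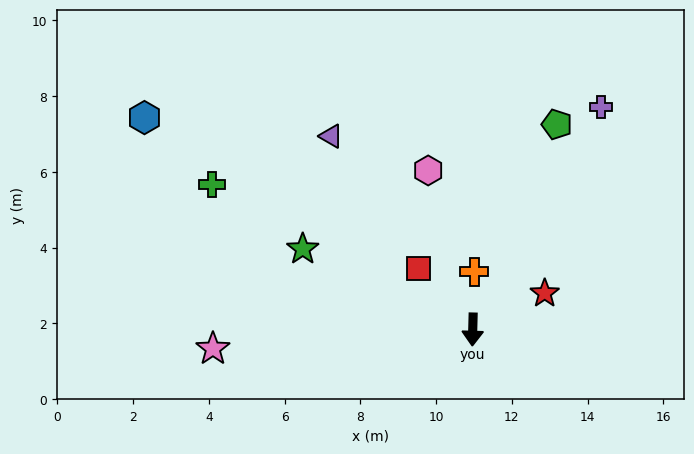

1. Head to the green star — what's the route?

turn right 114°, forward 5.0 m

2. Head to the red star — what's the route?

turn left 118°, forward 2.1 m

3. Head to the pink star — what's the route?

turn right 84°, forward 6.9 m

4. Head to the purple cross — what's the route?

turn left 152°, forward 6.8 m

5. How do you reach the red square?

turn right 137°, forward 2.1 m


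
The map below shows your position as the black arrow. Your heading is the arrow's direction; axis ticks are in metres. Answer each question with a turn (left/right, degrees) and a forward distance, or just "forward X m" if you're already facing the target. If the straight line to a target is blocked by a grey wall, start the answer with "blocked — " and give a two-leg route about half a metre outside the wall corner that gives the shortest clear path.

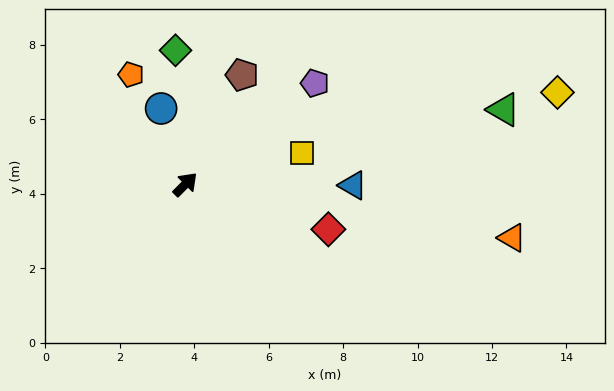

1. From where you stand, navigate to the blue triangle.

turn right 46°, forward 4.5 m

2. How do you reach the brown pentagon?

turn left 17°, forward 3.3 m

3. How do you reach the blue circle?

turn left 63°, forward 2.1 m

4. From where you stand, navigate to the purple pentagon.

turn right 7°, forward 4.4 m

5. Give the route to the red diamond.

turn right 63°, forward 4.0 m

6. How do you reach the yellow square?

turn right 30°, forward 3.3 m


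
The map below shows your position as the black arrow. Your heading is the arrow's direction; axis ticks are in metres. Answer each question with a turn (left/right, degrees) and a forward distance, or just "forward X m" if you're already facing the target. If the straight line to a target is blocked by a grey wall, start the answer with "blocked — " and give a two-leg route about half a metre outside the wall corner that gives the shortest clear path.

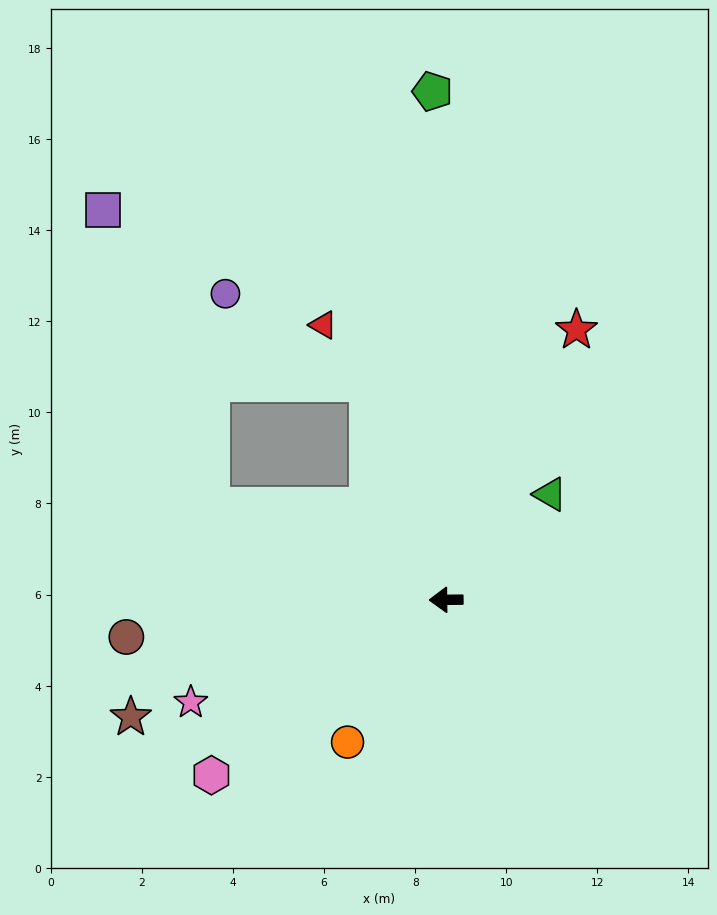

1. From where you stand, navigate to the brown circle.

turn left 6°, forward 7.1 m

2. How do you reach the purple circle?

blocked — turn right 71°, forward 5.1 m, then turn left 38°, forward 3.7 m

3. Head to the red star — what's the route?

turn right 116°, forward 6.6 m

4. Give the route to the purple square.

blocked — turn right 22°, forward 5.6 m, then turn right 49°, forward 6.9 m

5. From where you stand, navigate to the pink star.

turn left 21°, forward 6.0 m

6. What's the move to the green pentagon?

turn right 89°, forward 11.2 m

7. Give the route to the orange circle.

turn left 55°, forward 3.8 m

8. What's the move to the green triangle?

turn right 135°, forward 3.3 m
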